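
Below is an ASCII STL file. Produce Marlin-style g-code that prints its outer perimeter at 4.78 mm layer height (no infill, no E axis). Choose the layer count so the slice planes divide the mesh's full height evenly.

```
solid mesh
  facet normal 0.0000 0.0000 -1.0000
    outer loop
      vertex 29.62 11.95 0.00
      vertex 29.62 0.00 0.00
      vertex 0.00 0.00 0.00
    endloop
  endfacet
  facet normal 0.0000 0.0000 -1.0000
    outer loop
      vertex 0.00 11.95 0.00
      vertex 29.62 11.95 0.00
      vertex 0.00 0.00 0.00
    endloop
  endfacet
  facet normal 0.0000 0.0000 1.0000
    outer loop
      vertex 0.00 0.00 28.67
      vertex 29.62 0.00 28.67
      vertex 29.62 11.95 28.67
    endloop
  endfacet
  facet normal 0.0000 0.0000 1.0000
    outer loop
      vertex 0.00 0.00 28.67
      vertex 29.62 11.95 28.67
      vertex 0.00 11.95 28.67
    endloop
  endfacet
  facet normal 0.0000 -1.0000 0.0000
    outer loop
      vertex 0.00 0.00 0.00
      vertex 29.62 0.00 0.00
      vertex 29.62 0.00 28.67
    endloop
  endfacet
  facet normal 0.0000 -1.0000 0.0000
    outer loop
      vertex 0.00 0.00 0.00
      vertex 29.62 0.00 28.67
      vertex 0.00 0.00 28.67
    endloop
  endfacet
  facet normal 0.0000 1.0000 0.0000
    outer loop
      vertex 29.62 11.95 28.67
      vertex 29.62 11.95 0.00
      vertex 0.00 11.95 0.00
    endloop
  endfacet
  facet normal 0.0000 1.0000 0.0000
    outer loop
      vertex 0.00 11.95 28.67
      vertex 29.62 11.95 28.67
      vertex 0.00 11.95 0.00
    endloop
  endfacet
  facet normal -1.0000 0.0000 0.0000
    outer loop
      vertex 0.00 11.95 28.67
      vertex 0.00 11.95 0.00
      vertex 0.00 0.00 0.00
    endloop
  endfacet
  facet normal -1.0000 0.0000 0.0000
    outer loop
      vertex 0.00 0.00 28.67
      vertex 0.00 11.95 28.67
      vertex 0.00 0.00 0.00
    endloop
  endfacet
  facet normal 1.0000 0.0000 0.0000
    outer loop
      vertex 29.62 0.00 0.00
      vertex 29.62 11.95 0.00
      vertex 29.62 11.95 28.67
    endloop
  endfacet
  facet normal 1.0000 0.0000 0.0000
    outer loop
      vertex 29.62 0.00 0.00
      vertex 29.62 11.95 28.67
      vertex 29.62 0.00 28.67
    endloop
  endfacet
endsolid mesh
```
; perimeter-only toolpath
G21 ; units = mm
G90 ; absolute positioning
G28 ; home
; layer 1
G0 Z4.78
G0 X0.00 Y0.00
G1 X29.62 Y0.00
G1 X29.62 Y11.95
G1 X0.00 Y11.95
G1 X0.00 Y0.00
; layer 2
G0 Z9.56
G0 X0.00 Y0.00
G1 X29.62 Y0.00
G1 X29.62 Y11.95
G1 X0.00 Y11.95
G1 X0.00 Y0.00
; layer 3
G0 Z14.34
G0 X0.00 Y0.00
G1 X29.62 Y0.00
G1 X29.62 Y11.95
G1 X0.00 Y11.95
G1 X0.00 Y0.00
; layer 4
G0 Z19.11
G0 X0.00 Y0.00
G1 X29.62 Y0.00
G1 X29.62 Y11.95
G1 X0.00 Y11.95
G1 X0.00 Y0.00
; layer 5
G0 Z23.89
G0 X0.00 Y0.00
G1 X29.62 Y0.00
G1 X29.62 Y11.95
G1 X0.00 Y11.95
G1 X0.00 Y0.00
; layer 6
G0 Z28.67
G0 X0.00 Y0.00
G1 X29.62 Y0.00
G1 X29.62 Y11.95
G1 X0.00 Y11.95
G1 X0.00 Y0.00
M2 ; end

The solid is a rectangular box, roughly 29.6 × 11.9 mm footprint and 28.7 mm tall. Slicing at Δz = 4.78 mm — 6 equal slices spanning the solid's height, so layer i sits at z = i·h/6 — gives 6 non-empty perimeters. Each is a 4-segment closed polygon; G0 lifts to the layer z and rapids to the start vertex, then G1 traces the edges.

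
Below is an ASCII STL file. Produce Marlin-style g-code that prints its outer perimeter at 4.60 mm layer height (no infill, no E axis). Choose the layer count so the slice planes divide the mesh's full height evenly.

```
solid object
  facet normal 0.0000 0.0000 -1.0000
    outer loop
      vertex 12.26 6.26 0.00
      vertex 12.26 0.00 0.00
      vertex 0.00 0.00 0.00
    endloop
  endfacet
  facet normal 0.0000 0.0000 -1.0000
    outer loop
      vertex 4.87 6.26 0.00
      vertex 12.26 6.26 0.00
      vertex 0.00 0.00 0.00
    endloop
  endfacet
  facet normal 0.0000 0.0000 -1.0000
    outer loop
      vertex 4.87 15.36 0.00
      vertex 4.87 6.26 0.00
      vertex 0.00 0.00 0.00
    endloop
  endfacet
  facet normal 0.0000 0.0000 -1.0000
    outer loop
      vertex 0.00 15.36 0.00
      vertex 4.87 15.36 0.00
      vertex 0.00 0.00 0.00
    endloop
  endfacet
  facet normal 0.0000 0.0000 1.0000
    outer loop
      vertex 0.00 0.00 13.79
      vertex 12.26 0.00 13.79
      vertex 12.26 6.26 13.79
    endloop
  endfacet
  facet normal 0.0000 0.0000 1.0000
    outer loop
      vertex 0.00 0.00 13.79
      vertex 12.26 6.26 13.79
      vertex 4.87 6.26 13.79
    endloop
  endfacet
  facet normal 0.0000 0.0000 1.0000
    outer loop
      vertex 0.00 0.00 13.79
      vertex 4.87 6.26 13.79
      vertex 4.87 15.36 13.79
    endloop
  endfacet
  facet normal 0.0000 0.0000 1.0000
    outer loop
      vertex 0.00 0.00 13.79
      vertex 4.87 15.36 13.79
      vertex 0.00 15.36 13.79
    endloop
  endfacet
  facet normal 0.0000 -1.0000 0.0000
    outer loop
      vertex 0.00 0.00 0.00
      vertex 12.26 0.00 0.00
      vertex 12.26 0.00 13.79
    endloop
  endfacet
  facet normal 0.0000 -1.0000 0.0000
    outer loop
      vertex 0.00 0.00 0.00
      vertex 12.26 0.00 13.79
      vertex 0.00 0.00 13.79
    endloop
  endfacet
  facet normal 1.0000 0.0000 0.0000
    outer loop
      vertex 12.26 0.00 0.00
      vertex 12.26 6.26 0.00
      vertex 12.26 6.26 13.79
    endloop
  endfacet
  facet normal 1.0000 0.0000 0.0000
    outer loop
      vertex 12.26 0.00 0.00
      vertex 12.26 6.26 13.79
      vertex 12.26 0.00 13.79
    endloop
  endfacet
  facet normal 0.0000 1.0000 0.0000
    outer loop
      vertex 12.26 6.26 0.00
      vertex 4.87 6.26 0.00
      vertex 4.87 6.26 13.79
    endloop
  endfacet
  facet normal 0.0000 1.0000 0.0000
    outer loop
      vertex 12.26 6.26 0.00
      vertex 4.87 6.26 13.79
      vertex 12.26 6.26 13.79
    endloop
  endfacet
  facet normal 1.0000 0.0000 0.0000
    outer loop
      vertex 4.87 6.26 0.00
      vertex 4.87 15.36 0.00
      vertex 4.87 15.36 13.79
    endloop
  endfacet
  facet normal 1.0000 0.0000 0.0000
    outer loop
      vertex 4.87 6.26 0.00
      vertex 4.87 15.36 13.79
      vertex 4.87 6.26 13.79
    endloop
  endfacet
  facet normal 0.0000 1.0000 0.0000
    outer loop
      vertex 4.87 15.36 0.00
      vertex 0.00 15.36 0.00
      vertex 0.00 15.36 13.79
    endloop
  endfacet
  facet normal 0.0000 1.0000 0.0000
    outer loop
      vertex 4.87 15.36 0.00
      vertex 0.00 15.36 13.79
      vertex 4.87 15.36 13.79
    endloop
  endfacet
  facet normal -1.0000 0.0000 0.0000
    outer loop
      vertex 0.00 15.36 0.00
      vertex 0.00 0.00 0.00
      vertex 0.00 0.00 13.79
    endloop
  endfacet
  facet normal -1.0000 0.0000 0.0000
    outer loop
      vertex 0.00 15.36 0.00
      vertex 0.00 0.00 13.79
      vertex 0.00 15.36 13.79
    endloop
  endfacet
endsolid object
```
; perimeter-only toolpath
G21 ; units = mm
G90 ; absolute positioning
G28 ; home
; layer 1
G0 Z4.60
G0 X0.00 Y0.00
G1 X12.26 Y0.00
G1 X12.26 Y6.26
G1 X4.87 Y6.26
G1 X4.87 Y15.36
G1 X0.00 Y15.36
G1 X0.00 Y0.00
; layer 2
G0 Z9.19
G0 X0.00 Y0.00
G1 X12.26 Y0.00
G1 X12.26 Y6.26
G1 X4.87 Y6.26
G1 X4.87 Y15.36
G1 X0.00 Y15.36
G1 X0.00 Y0.00
; layer 3
G0 Z13.79
G0 X0.00 Y0.00
G1 X12.26 Y0.00
G1 X12.26 Y6.26
G1 X4.87 Y6.26
G1 X4.87 Y15.36
G1 X0.00 Y15.36
G1 X0.00 Y0.00
M2 ; end

The solid is an L-shaped prism: outer 12.3 × 15.4 mm, arm thicknesses ≈ 6.26 mm (horizontal) and 4.87 mm (vertical), extruded 13.8 mm in z. Slicing at Δz = 4.60 mm — 3 equal slices spanning the solid's height, so layer i sits at z = i·h/3 — gives 3 non-empty perimeters. Each is a 6-segment closed polygon; G0 lifts to the layer z and rapids to the start vertex, then G1 traces the edges.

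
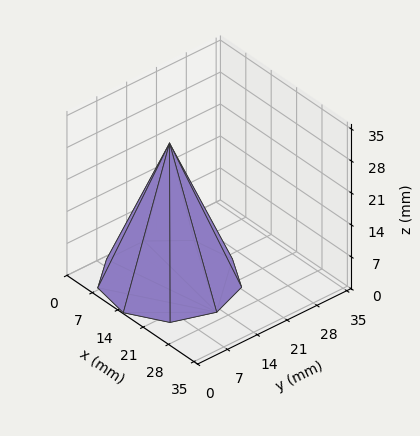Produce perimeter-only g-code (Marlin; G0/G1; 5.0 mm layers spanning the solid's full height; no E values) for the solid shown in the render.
Reading the render: the shape is a regular 9-sided pyramid, base circumscribed radius ≈ 13 mm, apex at z ≈ 30 mm (dimensions read to the nearest mm from the axis ticks). For the g-code, the solid's height is divided into equal slices at the stated Δz and each level perimeter traced with G1 moves after a G0 lift.

; perimeter-only toolpath
G21 ; units = mm
G90 ; absolute positioning
G28 ; home
; layer 1
G0 Z5.0
G0 X23.8 Y13.0
G1 X21.3 Y20.0
G1 X14.9 Y23.7
G1 X7.6 Y22.4
G1 X2.8 Y16.7
G1 X2.8 Y9.3
G1 X7.6 Y3.6
G1 X14.9 Y2.3
G1 X21.3 Y6.0
G1 X23.8 Y13.0
; layer 2
G0 Z10.0
G0 X21.7 Y13.0
G1 X19.7 Y18.6
G1 X14.5 Y21.5
G1 X8.7 Y20.5
G1 X4.9 Y15.9
G1 X4.9 Y10.1
G1 X8.7 Y5.5
G1 X14.5 Y4.5
G1 X19.7 Y7.4
G1 X21.7 Y13.0
; layer 3
G0 Z15.0
G0 X19.5 Y13.0
G1 X18.0 Y17.2
G1 X14.2 Y19.4
G1 X9.8 Y18.6
G1 X6.9 Y15.2
G1 X6.9 Y10.8
G1 X9.8 Y7.3
G1 X14.2 Y6.6
G1 X18.0 Y8.8
G1 X19.5 Y13.0
; layer 4
G0 Z20.0
G0 X17.3 Y13.0
G1 X16.3 Y15.8
G1 X13.8 Y17.3
G1 X10.8 Y16.8
G1 X8.9 Y14.5
G1 X8.9 Y11.5
G1 X10.8 Y9.2
G1 X13.8 Y8.7
G1 X16.3 Y10.2
G1 X17.3 Y13.0
; layer 5
G0 Z25.0
G0 X15.2 Y13.0
G1 X14.7 Y14.4
G1 X13.4 Y15.1
G1 X11.9 Y14.9
G1 X11.0 Y13.7
G1 X11.0 Y12.3
G1 X11.9 Y11.1
G1 X13.4 Y10.9
G1 X14.7 Y11.6
G1 X15.2 Y13.0
M2 ; end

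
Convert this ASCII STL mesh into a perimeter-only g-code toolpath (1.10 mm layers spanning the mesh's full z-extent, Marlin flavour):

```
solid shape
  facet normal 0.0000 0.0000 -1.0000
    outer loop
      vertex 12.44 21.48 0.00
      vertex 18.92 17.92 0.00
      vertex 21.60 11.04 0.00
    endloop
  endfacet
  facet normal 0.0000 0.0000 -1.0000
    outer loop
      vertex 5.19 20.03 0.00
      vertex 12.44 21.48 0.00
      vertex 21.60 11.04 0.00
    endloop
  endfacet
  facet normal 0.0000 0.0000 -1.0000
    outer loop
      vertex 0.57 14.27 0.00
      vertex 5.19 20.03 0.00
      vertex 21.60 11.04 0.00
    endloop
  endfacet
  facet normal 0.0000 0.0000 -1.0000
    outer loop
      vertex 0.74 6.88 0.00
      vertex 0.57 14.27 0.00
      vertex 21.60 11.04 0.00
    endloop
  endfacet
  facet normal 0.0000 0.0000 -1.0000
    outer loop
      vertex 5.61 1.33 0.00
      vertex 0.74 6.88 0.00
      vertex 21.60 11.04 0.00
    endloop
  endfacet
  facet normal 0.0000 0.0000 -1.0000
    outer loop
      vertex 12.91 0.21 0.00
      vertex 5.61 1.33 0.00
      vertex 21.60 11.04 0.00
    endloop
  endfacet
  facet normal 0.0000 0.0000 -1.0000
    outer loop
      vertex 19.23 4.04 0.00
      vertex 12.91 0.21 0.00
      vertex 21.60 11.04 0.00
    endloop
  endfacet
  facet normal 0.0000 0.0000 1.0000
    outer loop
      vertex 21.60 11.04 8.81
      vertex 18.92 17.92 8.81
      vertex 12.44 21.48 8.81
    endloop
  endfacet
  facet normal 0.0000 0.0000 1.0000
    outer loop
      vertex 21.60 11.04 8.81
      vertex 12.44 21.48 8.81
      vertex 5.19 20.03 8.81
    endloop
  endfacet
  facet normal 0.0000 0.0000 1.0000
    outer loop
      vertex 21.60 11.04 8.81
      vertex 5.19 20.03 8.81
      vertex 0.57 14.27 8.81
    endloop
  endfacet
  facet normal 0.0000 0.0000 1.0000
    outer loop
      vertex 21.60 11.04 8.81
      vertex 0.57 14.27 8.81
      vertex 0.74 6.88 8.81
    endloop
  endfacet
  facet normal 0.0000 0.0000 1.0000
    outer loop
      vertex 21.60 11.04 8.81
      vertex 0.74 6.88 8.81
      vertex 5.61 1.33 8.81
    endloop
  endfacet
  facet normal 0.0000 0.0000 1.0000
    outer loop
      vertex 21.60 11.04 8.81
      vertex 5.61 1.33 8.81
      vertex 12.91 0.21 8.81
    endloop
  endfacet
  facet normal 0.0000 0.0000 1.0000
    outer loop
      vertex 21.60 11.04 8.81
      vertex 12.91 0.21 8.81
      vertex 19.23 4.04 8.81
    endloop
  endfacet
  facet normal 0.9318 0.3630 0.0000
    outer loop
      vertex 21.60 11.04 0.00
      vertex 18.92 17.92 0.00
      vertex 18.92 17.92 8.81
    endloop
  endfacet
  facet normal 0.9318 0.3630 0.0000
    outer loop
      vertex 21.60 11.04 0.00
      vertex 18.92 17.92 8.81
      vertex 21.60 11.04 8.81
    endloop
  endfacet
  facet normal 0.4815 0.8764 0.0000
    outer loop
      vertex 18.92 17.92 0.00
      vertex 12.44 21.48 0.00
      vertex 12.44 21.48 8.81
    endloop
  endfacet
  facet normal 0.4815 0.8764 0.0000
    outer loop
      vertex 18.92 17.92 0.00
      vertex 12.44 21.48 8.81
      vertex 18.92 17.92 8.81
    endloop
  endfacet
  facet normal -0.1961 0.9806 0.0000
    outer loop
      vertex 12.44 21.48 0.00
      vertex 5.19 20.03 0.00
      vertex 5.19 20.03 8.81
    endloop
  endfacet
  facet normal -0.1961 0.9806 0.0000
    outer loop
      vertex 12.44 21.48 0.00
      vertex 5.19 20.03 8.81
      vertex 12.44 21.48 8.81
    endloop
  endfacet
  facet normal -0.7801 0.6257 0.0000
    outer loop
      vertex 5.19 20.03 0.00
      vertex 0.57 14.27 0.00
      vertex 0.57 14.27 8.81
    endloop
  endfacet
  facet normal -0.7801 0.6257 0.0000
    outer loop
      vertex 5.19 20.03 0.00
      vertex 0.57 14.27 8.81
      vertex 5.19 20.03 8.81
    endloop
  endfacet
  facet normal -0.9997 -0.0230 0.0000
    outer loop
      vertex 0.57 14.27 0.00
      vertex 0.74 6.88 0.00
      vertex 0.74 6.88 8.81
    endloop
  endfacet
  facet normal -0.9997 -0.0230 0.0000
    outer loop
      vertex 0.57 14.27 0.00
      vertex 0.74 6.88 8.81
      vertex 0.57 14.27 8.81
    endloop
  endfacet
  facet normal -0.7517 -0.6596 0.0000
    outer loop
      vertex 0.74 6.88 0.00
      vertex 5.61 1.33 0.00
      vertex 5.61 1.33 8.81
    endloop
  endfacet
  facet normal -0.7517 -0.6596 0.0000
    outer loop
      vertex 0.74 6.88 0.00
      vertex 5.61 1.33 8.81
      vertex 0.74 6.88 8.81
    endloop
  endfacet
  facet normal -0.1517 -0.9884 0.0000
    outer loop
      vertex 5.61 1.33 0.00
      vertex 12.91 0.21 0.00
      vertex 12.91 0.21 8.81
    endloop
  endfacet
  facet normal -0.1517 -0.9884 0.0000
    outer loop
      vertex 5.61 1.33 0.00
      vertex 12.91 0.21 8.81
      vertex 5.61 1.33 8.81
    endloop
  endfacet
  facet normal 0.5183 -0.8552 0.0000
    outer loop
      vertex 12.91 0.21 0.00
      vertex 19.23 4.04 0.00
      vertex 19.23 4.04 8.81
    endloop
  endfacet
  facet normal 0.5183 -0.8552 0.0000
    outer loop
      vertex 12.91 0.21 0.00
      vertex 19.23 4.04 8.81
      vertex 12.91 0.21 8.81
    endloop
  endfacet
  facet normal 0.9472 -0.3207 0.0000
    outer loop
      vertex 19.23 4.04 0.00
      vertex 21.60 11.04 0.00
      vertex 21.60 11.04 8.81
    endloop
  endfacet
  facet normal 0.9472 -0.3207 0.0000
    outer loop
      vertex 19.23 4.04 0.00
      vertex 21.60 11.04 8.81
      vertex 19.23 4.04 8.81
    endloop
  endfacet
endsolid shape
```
; perimeter-only toolpath
G21 ; units = mm
G90 ; absolute positioning
G28 ; home
; layer 1
G0 Z1.10
G0 X21.60 Y11.04
G1 X18.92 Y17.92
G1 X12.44 Y21.48
G1 X5.19 Y20.03
G1 X0.57 Y14.27
G1 X0.74 Y6.88
G1 X5.61 Y1.33
G1 X12.91 Y0.21
G1 X19.23 Y4.04
G1 X21.60 Y11.04
; layer 2
G0 Z2.20
G0 X21.60 Y11.04
G1 X18.92 Y17.92
G1 X12.44 Y21.48
G1 X5.19 Y20.03
G1 X0.57 Y14.27
G1 X0.74 Y6.88
G1 X5.61 Y1.33
G1 X12.91 Y0.21
G1 X19.23 Y4.04
G1 X21.60 Y11.04
; layer 3
G0 Z3.30
G0 X21.60 Y11.04
G1 X18.92 Y17.92
G1 X12.44 Y21.48
G1 X5.19 Y20.03
G1 X0.57 Y14.27
G1 X0.74 Y6.88
G1 X5.61 Y1.33
G1 X12.91 Y0.21
G1 X19.23 Y4.04
G1 X21.60 Y11.04
; layer 4
G0 Z4.41
G0 X21.60 Y11.04
G1 X18.92 Y17.92
G1 X12.44 Y21.48
G1 X5.19 Y20.03
G1 X0.57 Y14.27
G1 X0.74 Y6.88
G1 X5.61 Y1.33
G1 X12.91 Y0.21
G1 X19.23 Y4.04
G1 X21.60 Y11.04
; layer 5
G0 Z5.51
G0 X21.60 Y11.04
G1 X18.92 Y17.92
G1 X12.44 Y21.48
G1 X5.19 Y20.03
G1 X0.57 Y14.27
G1 X0.74 Y6.88
G1 X5.61 Y1.33
G1 X12.91 Y0.21
G1 X19.23 Y4.04
G1 X21.60 Y11.04
; layer 6
G0 Z6.61
G0 X21.60 Y11.04
G1 X18.92 Y17.92
G1 X12.44 Y21.48
G1 X5.19 Y20.03
G1 X0.57 Y14.27
G1 X0.74 Y6.88
G1 X5.61 Y1.33
G1 X12.91 Y0.21
G1 X19.23 Y4.04
G1 X21.60 Y11.04
; layer 7
G0 Z7.71
G0 X21.60 Y11.04
G1 X18.92 Y17.92
G1 X12.44 Y21.48
G1 X5.19 Y20.03
G1 X0.57 Y14.27
G1 X0.74 Y6.88
G1 X5.61 Y1.33
G1 X12.91 Y0.21
G1 X19.23 Y4.04
G1 X21.60 Y11.04
; layer 8
G0 Z8.81
G0 X21.60 Y11.04
G1 X18.92 Y17.92
G1 X12.44 Y21.48
G1 X5.19 Y20.03
G1 X0.57 Y14.27
G1 X0.74 Y6.88
G1 X5.61 Y1.33
G1 X12.91 Y0.21
G1 X19.23 Y4.04
G1 X21.60 Y11.04
M2 ; end

The solid is a regular 9-sided prism (a cylinder approximated with 9 flat sides), circumscribed radius ≈ 10.8 mm, height ≈ 8.81 mm. Slicing at Δz = 1.10 mm — 8 equal slices spanning the solid's height, so layer i sits at z = i·h/8 — gives 8 non-empty perimeters. Each is a 9-segment closed polygon; G0 lifts to the layer z and rapids to the start vertex, then G1 traces the edges.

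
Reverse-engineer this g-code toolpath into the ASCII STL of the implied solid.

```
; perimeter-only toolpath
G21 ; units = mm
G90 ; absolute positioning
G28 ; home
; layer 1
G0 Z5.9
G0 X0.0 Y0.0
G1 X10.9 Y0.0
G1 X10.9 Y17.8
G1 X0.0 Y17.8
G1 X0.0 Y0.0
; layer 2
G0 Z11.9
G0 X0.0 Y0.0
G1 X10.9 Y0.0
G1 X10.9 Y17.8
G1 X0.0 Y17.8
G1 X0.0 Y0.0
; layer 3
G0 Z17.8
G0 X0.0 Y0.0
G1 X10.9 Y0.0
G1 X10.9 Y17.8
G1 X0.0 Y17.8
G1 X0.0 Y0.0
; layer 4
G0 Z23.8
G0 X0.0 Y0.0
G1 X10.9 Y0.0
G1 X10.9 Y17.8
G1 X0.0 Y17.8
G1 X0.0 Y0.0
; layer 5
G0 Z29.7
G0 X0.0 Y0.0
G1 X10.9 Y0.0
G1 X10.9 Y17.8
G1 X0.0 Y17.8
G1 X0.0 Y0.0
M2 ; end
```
solid part
  facet normal 0.0000 0.0000 -1.0000
    outer loop
      vertex 10.9 17.8 0.0
      vertex 10.9 0.0 0.0
      vertex 0.0 0.0 0.0
    endloop
  endfacet
  facet normal 0.0000 0.0000 -1.0000
    outer loop
      vertex 0.0 17.8 0.0
      vertex 10.9 17.8 0.0
      vertex 0.0 0.0 0.0
    endloop
  endfacet
  facet normal 0.0000 0.0000 1.0000
    outer loop
      vertex 0.0 0.0 29.7
      vertex 10.9 0.0 29.7
      vertex 10.9 17.8 29.7
    endloop
  endfacet
  facet normal 0.0000 0.0000 1.0000
    outer loop
      vertex 0.0 0.0 29.7
      vertex 10.9 17.8 29.7
      vertex 0.0 17.8 29.7
    endloop
  endfacet
  facet normal 0.0000 -1.0000 0.0000
    outer loop
      vertex 0.0 0.0 0.0
      vertex 10.9 0.0 0.0
      vertex 10.9 0.0 29.7
    endloop
  endfacet
  facet normal 0.0000 -1.0000 0.0000
    outer loop
      vertex 0.0 0.0 0.0
      vertex 10.9 0.0 29.7
      vertex 0.0 0.0 29.7
    endloop
  endfacet
  facet normal 0.0000 1.0000 0.0000
    outer loop
      vertex 10.9 17.8 29.7
      vertex 10.9 17.8 0.0
      vertex 0.0 17.8 0.0
    endloop
  endfacet
  facet normal 0.0000 1.0000 0.0000
    outer loop
      vertex 0.0 17.8 29.7
      vertex 10.9 17.8 29.7
      vertex 0.0 17.8 0.0
    endloop
  endfacet
  facet normal -1.0000 0.0000 0.0000
    outer loop
      vertex 0.0 17.8 29.7
      vertex 0.0 17.8 0.0
      vertex 0.0 0.0 0.0
    endloop
  endfacet
  facet normal -1.0000 0.0000 0.0000
    outer loop
      vertex 0.0 0.0 29.7
      vertex 0.0 17.8 29.7
      vertex 0.0 0.0 0.0
    endloop
  endfacet
  facet normal 1.0000 0.0000 0.0000
    outer loop
      vertex 10.9 0.0 0.0
      vertex 10.9 17.8 0.0
      vertex 10.9 17.8 29.7
    endloop
  endfacet
  facet normal 1.0000 0.0000 0.0000
    outer loop
      vertex 10.9 0.0 0.0
      vertex 10.9 17.8 29.7
      vertex 10.9 0.0 29.7
    endloop
  endfacet
endsolid part

The G0 Z moves step by Δz≈5.9 mm. Every layer's G1 loop is the same polygon, so the solid is a straight extrusion of it from z=0 to z≈29.7. Closing with flat bottom and top caps and triangulating gives 12 facets — a rectangular box, roughly 10.9 × 17.8 mm footprint and 29.7 mm tall.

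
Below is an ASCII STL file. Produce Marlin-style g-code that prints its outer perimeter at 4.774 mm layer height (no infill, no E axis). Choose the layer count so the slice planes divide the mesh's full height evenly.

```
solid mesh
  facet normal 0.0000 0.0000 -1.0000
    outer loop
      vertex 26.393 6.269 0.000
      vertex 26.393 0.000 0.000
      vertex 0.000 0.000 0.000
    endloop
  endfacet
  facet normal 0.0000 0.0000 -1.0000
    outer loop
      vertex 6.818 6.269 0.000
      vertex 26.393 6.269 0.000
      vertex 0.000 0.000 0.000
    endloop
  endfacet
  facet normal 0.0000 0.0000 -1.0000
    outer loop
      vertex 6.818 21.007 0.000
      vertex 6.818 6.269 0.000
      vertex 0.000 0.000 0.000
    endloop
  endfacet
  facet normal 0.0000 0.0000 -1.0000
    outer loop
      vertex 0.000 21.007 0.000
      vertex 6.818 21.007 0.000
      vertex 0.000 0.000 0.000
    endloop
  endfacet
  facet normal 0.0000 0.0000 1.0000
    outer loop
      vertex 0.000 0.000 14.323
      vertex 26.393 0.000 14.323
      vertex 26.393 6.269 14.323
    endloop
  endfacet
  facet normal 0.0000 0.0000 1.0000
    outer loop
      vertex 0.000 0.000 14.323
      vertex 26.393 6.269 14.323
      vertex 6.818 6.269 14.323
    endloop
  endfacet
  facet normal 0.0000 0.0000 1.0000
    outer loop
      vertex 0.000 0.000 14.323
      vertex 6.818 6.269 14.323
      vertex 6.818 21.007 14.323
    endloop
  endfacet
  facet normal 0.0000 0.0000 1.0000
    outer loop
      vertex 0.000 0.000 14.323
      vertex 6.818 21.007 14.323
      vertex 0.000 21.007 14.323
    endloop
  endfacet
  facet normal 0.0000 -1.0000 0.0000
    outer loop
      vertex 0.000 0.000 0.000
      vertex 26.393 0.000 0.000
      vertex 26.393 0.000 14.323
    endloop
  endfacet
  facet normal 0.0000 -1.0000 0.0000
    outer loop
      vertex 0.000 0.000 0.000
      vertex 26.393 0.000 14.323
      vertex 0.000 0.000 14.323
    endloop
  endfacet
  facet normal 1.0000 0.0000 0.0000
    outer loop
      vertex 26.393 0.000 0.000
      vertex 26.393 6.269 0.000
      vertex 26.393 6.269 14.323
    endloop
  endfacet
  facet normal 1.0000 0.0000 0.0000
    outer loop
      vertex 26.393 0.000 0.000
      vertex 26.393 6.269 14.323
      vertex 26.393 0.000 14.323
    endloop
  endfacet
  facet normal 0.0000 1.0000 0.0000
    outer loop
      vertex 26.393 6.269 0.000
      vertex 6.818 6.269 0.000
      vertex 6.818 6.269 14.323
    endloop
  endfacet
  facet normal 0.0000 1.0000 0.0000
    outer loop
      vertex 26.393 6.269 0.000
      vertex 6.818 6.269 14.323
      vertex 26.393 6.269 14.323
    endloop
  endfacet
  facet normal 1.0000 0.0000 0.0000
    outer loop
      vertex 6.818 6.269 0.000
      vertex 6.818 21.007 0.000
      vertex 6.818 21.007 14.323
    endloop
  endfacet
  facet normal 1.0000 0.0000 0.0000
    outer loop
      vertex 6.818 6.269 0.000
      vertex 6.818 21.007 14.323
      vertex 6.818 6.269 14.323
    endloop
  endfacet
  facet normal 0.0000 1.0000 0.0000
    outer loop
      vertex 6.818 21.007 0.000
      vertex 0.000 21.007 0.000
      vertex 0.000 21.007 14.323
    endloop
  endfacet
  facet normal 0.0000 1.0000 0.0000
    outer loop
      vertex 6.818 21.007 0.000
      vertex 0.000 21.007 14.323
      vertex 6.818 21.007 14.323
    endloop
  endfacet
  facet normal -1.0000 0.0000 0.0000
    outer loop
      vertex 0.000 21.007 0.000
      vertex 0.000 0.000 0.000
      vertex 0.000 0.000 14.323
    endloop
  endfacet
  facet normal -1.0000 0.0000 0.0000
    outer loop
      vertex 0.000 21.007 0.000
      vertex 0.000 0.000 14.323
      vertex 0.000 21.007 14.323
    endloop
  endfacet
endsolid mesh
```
; perimeter-only toolpath
G21 ; units = mm
G90 ; absolute positioning
G28 ; home
; layer 1
G0 Z4.774
G0 X0.000 Y0.000
G1 X26.393 Y0.000
G1 X26.393 Y6.269
G1 X6.818 Y6.269
G1 X6.818 Y21.007
G1 X0.000 Y21.007
G1 X0.000 Y0.000
; layer 2
G0 Z9.549
G0 X0.000 Y0.000
G1 X26.393 Y0.000
G1 X26.393 Y6.269
G1 X6.818 Y6.269
G1 X6.818 Y21.007
G1 X0.000 Y21.007
G1 X0.000 Y0.000
; layer 3
G0 Z14.323
G0 X0.000 Y0.000
G1 X26.393 Y0.000
G1 X26.393 Y6.269
G1 X6.818 Y6.269
G1 X6.818 Y21.007
G1 X0.000 Y21.007
G1 X0.000 Y0.000
M2 ; end

The solid is an L-shaped prism: outer 26.4 × 21 mm, arm thicknesses ≈ 6.27 mm (horizontal) and 6.82 mm (vertical), extruded 14.3 mm in z. Slicing at Δz = 4.774 mm — 3 equal slices spanning the solid's height, so layer i sits at z = i·h/3 — gives 3 non-empty perimeters. Each is a 6-segment closed polygon; G0 lifts to the layer z and rapids to the start vertex, then G1 traces the edges.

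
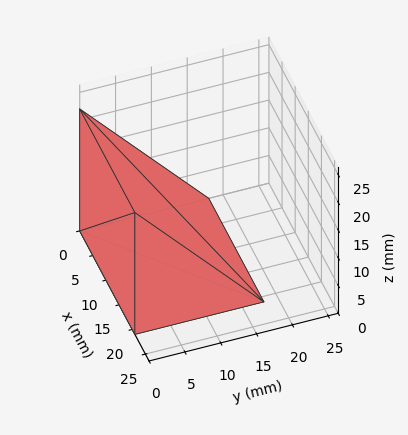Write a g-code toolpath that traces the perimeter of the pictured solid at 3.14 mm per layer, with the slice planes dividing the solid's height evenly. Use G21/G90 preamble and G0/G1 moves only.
Reading the render: the shape is a wedge (ramp): 21 × 18 mm base, rising to 22 mm along the y=0 edge and sloping linearly to z=0 at y=18 (dimensions read to the nearest mm from the axis ticks). For the g-code, the solid's height is divided into equal slices at the stated Δz and each level perimeter traced with G1 moves after a G0 lift.

; perimeter-only toolpath
G21 ; units = mm
G90 ; absolute positioning
G28 ; home
; layer 1
G0 Z3.14
G0 X0.00 Y0.00
G1 X21.00 Y0.00
G1 X21.00 Y15.43
G1 X0.00 Y15.43
G1 X0.00 Y0.00
; layer 2
G0 Z6.29
G0 X0.00 Y0.00
G1 X21.00 Y0.00
G1 X21.00 Y12.86
G1 X0.00 Y12.86
G1 X0.00 Y0.00
; layer 3
G0 Z9.43
G0 X0.00 Y0.00
G1 X21.00 Y0.00
G1 X21.00 Y10.29
G1 X0.00 Y10.29
G1 X0.00 Y0.00
; layer 4
G0 Z12.57
G0 X0.00 Y0.00
G1 X21.00 Y0.00
G1 X21.00 Y7.71
G1 X0.00 Y7.71
G1 X0.00 Y0.00
; layer 5
G0 Z15.71
G0 X0.00 Y0.00
G1 X21.00 Y0.00
G1 X21.00 Y5.14
G1 X0.00 Y5.14
G1 X0.00 Y0.00
; layer 6
G0 Z18.86
G0 X0.00 Y0.00
G1 X21.00 Y0.00
G1 X21.00 Y2.57
G1 X0.00 Y2.57
G1 X0.00 Y0.00
M2 ; end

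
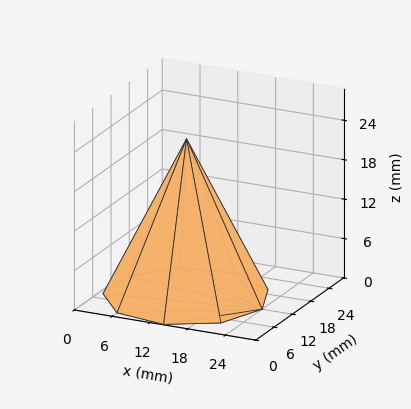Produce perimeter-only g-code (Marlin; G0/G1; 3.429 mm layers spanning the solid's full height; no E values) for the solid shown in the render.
Reading the render: the shape is a regular 9-sided pyramid, base circumscribed radius ≈ 12 mm, apex at z ≈ 24 mm (dimensions read to the nearest mm from the axis ticks). For the g-code, the solid's height is divided into equal slices at the stated Δz and each level perimeter traced with G1 moves after a G0 lift.

; perimeter-only toolpath
G21 ; units = mm
G90 ; absolute positioning
G28 ; home
; layer 1
G0 Z3.429
G0 X22.286 Y12.000
G1 X19.880 Y18.611
G1 X13.786 Y22.130
G1 X6.857 Y20.907
G1 X2.335 Y15.518
G1 X2.335 Y8.482
G1 X6.857 Y3.093
G1 X13.786 Y1.870
G1 X19.880 Y5.389
G1 X22.286 Y12.000
; layer 2
G0 Z6.857
G0 X20.571 Y12.000
G1 X18.566 Y17.509
G1 X13.489 Y20.441
G1 X7.714 Y19.423
G1 X3.946 Y14.931
G1 X3.946 Y9.069
G1 X7.714 Y4.577
G1 X13.489 Y3.559
G1 X18.566 Y6.491
G1 X20.571 Y12.000
; layer 3
G0 Z10.286
G0 X18.857 Y12.000
G1 X17.253 Y16.407
G1 X13.191 Y18.753
G1 X8.571 Y17.938
G1 X5.557 Y14.345
G1 X5.557 Y9.655
G1 X8.571 Y6.062
G1 X13.191 Y5.247
G1 X17.253 Y7.593
G1 X18.857 Y12.000
; layer 4
G0 Z13.714
G0 X17.143 Y12.000
G1 X15.940 Y15.306
G1 X12.893 Y17.065
G1 X9.429 Y16.454
G1 X7.167 Y13.759
G1 X7.167 Y10.241
G1 X9.429 Y7.546
G1 X12.893 Y6.935
G1 X15.940 Y8.694
G1 X17.143 Y12.000
; layer 5
G0 Z17.143
G0 X15.429 Y12.000
G1 X14.627 Y14.204
G1 X12.595 Y15.377
G1 X10.286 Y14.969
G1 X8.778 Y13.173
G1 X8.778 Y10.827
G1 X10.286 Y9.031
G1 X12.595 Y8.623
G1 X14.627 Y9.796
G1 X15.429 Y12.000
; layer 6
G0 Z20.571
G0 X13.714 Y12.000
G1 X13.313 Y13.102
G1 X12.298 Y13.688
G1 X11.143 Y13.485
G1 X10.389 Y12.586
G1 X10.389 Y11.414
G1 X11.143 Y10.515
G1 X12.298 Y10.312
G1 X13.313 Y10.898
G1 X13.714 Y12.000
M2 ; end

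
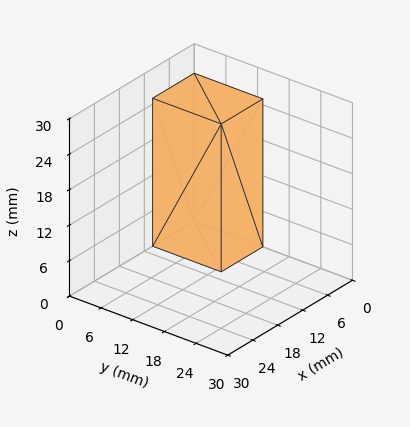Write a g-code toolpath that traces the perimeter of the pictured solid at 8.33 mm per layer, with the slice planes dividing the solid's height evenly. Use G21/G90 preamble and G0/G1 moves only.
Reading the render: the shape is a rectangular box, roughly 10 × 13 mm footprint and 25 mm tall (dimensions read to the nearest mm from the axis ticks). For the g-code, the solid's height is divided into equal slices at the stated Δz and each level perimeter traced with G1 moves after a G0 lift.

; perimeter-only toolpath
G21 ; units = mm
G90 ; absolute positioning
G28 ; home
; layer 1
G0 Z8.33
G0 X0.00 Y0.00
G1 X10.00 Y0.00
G1 X10.00 Y13.00
G1 X0.00 Y13.00
G1 X0.00 Y0.00
; layer 2
G0 Z16.67
G0 X0.00 Y0.00
G1 X10.00 Y0.00
G1 X10.00 Y13.00
G1 X0.00 Y13.00
G1 X0.00 Y0.00
; layer 3
G0 Z25.00
G0 X0.00 Y0.00
G1 X10.00 Y0.00
G1 X10.00 Y13.00
G1 X0.00 Y13.00
G1 X0.00 Y0.00
M2 ; end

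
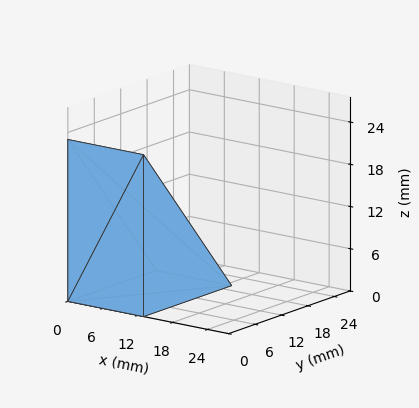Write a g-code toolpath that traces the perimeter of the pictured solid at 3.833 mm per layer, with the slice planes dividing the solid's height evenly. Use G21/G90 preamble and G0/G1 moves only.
Reading the render: the shape is a wedge (ramp): 13 × 20 mm base, rising to 23 mm along the y=0 edge and sloping linearly to z=0 at y=20 (dimensions read to the nearest mm from the axis ticks). For the g-code, the solid's height is divided into equal slices at the stated Δz and each level perimeter traced with G1 moves after a G0 lift.

; perimeter-only toolpath
G21 ; units = mm
G90 ; absolute positioning
G28 ; home
; layer 1
G0 Z3.833
G0 X0.000 Y0.000
G1 X13.000 Y0.000
G1 X13.000 Y16.667
G1 X0.000 Y16.667
G1 X0.000 Y0.000
; layer 2
G0 Z7.667
G0 X0.000 Y0.000
G1 X13.000 Y0.000
G1 X13.000 Y13.333
G1 X0.000 Y13.333
G1 X0.000 Y0.000
; layer 3
G0 Z11.500
G0 X0.000 Y0.000
G1 X13.000 Y0.000
G1 X13.000 Y10.000
G1 X0.000 Y10.000
G1 X0.000 Y0.000
; layer 4
G0 Z15.333
G0 X0.000 Y0.000
G1 X13.000 Y0.000
G1 X13.000 Y6.667
G1 X0.000 Y6.667
G1 X0.000 Y0.000
; layer 5
G0 Z19.167
G0 X0.000 Y0.000
G1 X13.000 Y0.000
G1 X13.000 Y3.333
G1 X0.000 Y3.333
G1 X0.000 Y0.000
M2 ; end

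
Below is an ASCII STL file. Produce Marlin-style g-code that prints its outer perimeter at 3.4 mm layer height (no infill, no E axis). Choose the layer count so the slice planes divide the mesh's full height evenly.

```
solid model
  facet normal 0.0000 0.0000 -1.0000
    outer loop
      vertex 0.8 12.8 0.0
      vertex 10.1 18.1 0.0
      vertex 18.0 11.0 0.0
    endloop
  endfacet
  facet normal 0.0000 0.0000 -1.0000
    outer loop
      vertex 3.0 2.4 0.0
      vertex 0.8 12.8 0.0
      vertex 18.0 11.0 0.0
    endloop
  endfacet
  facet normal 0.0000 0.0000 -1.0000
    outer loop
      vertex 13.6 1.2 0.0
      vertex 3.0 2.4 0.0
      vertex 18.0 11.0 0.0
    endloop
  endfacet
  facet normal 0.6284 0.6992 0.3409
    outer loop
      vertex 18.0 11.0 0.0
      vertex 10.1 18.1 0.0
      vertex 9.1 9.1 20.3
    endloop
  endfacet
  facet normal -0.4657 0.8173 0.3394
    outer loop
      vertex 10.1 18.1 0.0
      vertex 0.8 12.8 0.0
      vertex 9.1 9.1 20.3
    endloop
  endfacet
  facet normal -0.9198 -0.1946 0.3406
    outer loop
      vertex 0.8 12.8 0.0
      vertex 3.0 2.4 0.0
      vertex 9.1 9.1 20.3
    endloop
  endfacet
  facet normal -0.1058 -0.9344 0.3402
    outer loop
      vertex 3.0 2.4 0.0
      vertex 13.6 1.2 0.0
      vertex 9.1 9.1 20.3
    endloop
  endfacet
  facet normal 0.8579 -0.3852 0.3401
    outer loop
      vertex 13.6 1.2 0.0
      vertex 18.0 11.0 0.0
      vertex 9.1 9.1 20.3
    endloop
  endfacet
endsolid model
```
; perimeter-only toolpath
G21 ; units = mm
G90 ; absolute positioning
G28 ; home
; layer 1
G0 Z3.4
G0 X16.5 Y10.7
G1 X9.9 Y16.6
G1 X2.2 Y12.2
G1 X4.0 Y3.5
G1 X12.8 Y2.5
G1 X16.5 Y10.7
; layer 2
G0 Z6.8
G0 X15.0 Y10.4
G1 X9.8 Y15.1
G1 X3.6 Y11.6
G1 X5.0 Y4.6
G1 X12.1 Y3.8
G1 X15.0 Y10.4
; layer 3
G0 Z10.2
G0 X13.6 Y10.1
G1 X9.6 Y13.6
G1 X5.0 Y10.9
G1 X6.0 Y5.8
G1 X11.3 Y5.1
G1 X13.6 Y10.1
; layer 4
G0 Z13.5
G0 X12.1 Y9.7
G1 X9.4 Y12.1
G1 X6.3 Y10.3
G1 X7.1 Y6.9
G1 X10.6 Y6.5
G1 X12.1 Y9.7
; layer 5
G0 Z16.9
G0 X10.6 Y9.4
G1 X9.3 Y10.6
G1 X7.7 Y9.7
G1 X8.1 Y8.0
G1 X9.8 Y7.8
G1 X10.6 Y9.4
M2 ; end

The solid is a regular 5-sided pyramid, base circumscribed radius ≈ 9.1 mm, apex at z ≈ 20.3 mm. Slicing at Δz = 3.4 mm — 6 equal slices spanning the solid's height, so layer i sits at z = i·h/6 — gives 5 non-empty perimeters. Each is a 5-segment closed polygon; G0 lifts to the layer z and rapids to the start vertex, then G1 traces the edges. The cross-section shrinks linearly with z (the slice at the apex is degenerate and omitted).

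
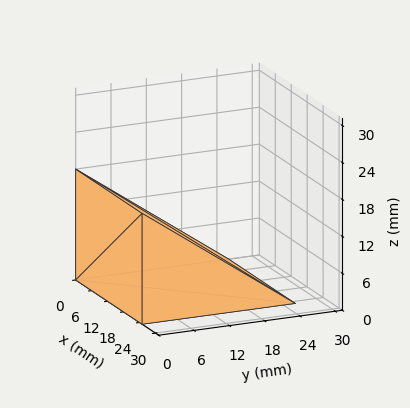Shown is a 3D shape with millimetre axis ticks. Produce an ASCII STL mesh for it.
Reading the render: the shape is a wedge (ramp): 25 × 26 mm base, rising to 18 mm along the y=0 edge and sloping linearly to z=0 at y=26 (dimensions read to the nearest mm from the axis ticks). For the STL, each face is triangulated and given an outward normal.

solid part
  facet normal 0.0000 0.0000 -1.0000
    outer loop
      vertex 25.00 26.00 0.00
      vertex 25.00 0.00 0.00
      vertex 0.00 0.00 0.00
    endloop
  endfacet
  facet normal 0.0000 0.0000 -1.0000
    outer loop
      vertex 0.00 26.00 0.00
      vertex 25.00 26.00 0.00
      vertex 0.00 0.00 0.00
    endloop
  endfacet
  facet normal 0.0000 -1.0000 0.0000
    outer loop
      vertex 0.00 0.00 0.00
      vertex 25.00 0.00 0.00
      vertex 25.00 0.00 18.00
    endloop
  endfacet
  facet normal 0.0000 -1.0000 0.0000
    outer loop
      vertex 0.00 0.00 0.00
      vertex 25.00 0.00 18.00
      vertex 0.00 0.00 18.00
    endloop
  endfacet
  facet normal 0.0000 0.5692 0.8222
    outer loop
      vertex 0.00 0.00 18.00
      vertex 25.00 0.00 18.00
      vertex 25.00 26.00 0.00
    endloop
  endfacet
  facet normal 0.0000 0.5692 0.8222
    outer loop
      vertex 0.00 0.00 18.00
      vertex 25.00 26.00 0.00
      vertex 0.00 26.00 0.00
    endloop
  endfacet
  facet normal -1.0000 0.0000 0.0000
    outer loop
      vertex 0.00 0.00 18.00
      vertex 0.00 26.00 0.00
      vertex 0.00 0.00 0.00
    endloop
  endfacet
  facet normal 1.0000 0.0000 0.0000
    outer loop
      vertex 25.00 0.00 0.00
      vertex 25.00 26.00 0.00
      vertex 25.00 0.00 18.00
    endloop
  endfacet
endsolid part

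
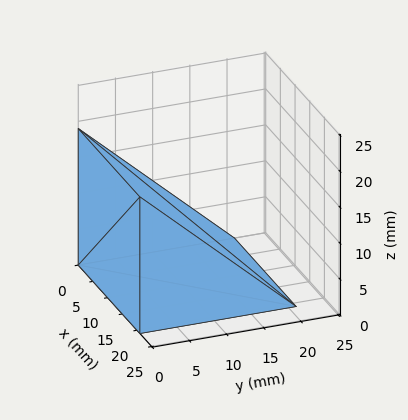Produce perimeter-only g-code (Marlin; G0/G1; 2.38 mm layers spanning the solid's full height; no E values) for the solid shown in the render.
Reading the render: the shape is a wedge (ramp): 21 × 21 mm base, rising to 19 mm along the y=0 edge and sloping linearly to z=0 at y=21 (dimensions read to the nearest mm from the axis ticks). For the g-code, the solid's height is divided into equal slices at the stated Δz and each level perimeter traced with G1 moves after a G0 lift.

; perimeter-only toolpath
G21 ; units = mm
G90 ; absolute positioning
G28 ; home
; layer 1
G0 Z2.38
G0 X0.00 Y0.00
G1 X21.00 Y0.00
G1 X21.00 Y18.38
G1 X0.00 Y18.38
G1 X0.00 Y0.00
; layer 2
G0 Z4.75
G0 X0.00 Y0.00
G1 X21.00 Y0.00
G1 X21.00 Y15.75
G1 X0.00 Y15.75
G1 X0.00 Y0.00
; layer 3
G0 Z7.12
G0 X0.00 Y0.00
G1 X21.00 Y0.00
G1 X21.00 Y13.12
G1 X0.00 Y13.12
G1 X0.00 Y0.00
; layer 4
G0 Z9.50
G0 X0.00 Y0.00
G1 X21.00 Y0.00
G1 X21.00 Y10.50
G1 X0.00 Y10.50
G1 X0.00 Y0.00
; layer 5
G0 Z11.88
G0 X0.00 Y0.00
G1 X21.00 Y0.00
G1 X21.00 Y7.88
G1 X0.00 Y7.88
G1 X0.00 Y0.00
; layer 6
G0 Z14.25
G0 X0.00 Y0.00
G1 X21.00 Y0.00
G1 X21.00 Y5.25
G1 X0.00 Y5.25
G1 X0.00 Y0.00
; layer 7
G0 Z16.62
G0 X0.00 Y0.00
G1 X21.00 Y0.00
G1 X21.00 Y2.62
G1 X0.00 Y2.62
G1 X0.00 Y0.00
M2 ; end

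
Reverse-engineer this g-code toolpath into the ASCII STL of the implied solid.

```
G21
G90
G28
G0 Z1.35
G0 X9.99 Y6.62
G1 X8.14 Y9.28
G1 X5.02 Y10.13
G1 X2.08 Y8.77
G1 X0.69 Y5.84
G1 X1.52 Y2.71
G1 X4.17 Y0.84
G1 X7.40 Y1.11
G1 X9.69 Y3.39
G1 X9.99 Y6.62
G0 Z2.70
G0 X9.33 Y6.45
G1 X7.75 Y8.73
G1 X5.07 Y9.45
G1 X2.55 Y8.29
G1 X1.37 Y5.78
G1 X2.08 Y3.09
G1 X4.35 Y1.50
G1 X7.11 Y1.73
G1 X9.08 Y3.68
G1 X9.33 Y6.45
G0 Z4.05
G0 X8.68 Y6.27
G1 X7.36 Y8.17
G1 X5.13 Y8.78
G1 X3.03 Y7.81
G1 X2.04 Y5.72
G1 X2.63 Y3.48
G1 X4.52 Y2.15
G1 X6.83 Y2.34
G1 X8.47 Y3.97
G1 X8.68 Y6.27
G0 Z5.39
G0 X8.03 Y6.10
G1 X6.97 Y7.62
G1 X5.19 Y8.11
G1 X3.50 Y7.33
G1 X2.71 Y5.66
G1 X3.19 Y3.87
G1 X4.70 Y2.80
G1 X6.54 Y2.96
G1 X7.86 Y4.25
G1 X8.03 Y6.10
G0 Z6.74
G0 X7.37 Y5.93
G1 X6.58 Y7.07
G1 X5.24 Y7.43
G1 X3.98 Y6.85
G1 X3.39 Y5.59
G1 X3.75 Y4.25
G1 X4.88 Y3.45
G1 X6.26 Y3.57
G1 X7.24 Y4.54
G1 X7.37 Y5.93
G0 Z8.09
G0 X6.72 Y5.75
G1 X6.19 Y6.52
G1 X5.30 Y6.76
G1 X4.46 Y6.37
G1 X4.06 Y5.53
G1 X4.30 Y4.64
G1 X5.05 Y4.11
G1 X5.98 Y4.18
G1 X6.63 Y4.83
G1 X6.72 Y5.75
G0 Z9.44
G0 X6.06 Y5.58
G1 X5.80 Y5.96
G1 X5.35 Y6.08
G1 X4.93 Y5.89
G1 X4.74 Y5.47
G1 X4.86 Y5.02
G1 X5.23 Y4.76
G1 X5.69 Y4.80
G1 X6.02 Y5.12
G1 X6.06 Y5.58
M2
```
solid part
  facet normal 0.0000 0.0000 -1.0000
    outer loop
      vertex 4.96 10.80 0.00
      vertex 8.53 9.83 0.00
      vertex 10.64 6.79 0.00
    endloop
  endfacet
  facet normal 0.0000 0.0000 -1.0000
    outer loop
      vertex 1.60 9.25 0.00
      vertex 4.96 10.80 0.00
      vertex 10.64 6.79 0.00
    endloop
  endfacet
  facet normal 0.0000 0.0000 -1.0000
    outer loop
      vertex 0.02 5.90 0.00
      vertex 1.60 9.25 0.00
      vertex 10.64 6.79 0.00
    endloop
  endfacet
  facet normal 0.0000 0.0000 -1.0000
    outer loop
      vertex 0.97 2.32 0.00
      vertex 0.02 5.90 0.00
      vertex 10.64 6.79 0.00
    endloop
  endfacet
  facet normal 0.0000 0.0000 -1.0000
    outer loop
      vertex 3.99 0.19 0.00
      vertex 0.97 2.32 0.00
      vertex 10.64 6.79 0.00
    endloop
  endfacet
  facet normal 0.0000 0.0000 -1.0000
    outer loop
      vertex 7.68 0.50 0.00
      vertex 3.99 0.19 0.00
      vertex 10.64 6.79 0.00
    endloop
  endfacet
  facet normal 0.0000 0.0000 -1.0000
    outer loop
      vertex 10.30 3.10 0.00
      vertex 7.68 0.50 0.00
      vertex 10.64 6.79 0.00
    endloop
  endfacet
  facet normal 0.7432 0.5158 0.4262
    outer loop
      vertex 10.64 6.79 0.00
      vertex 8.53 9.83 0.00
      vertex 5.41 5.41 10.79
    endloop
  endfacet
  facet normal 0.2372 0.8730 0.4262
    outer loop
      vertex 8.53 9.83 0.00
      vertex 4.96 10.80 0.00
      vertex 5.41 5.41 10.79
    endloop
  endfacet
  facet normal -0.3789 0.8215 0.4262
    outer loop
      vertex 4.96 10.80 0.00
      vertex 1.60 9.25 0.00
      vertex 5.41 5.41 10.79
    endloop
  endfacet
  facet normal -0.8182 0.3859 0.4262
    outer loop
      vertex 1.60 9.25 0.00
      vertex 0.02 5.90 0.00
      vertex 5.41 5.41 10.79
    endloop
  endfacet
  facet normal -0.8744 -0.2320 0.4262
    outer loop
      vertex 0.02 5.90 0.00
      vertex 0.97 2.32 0.00
      vertex 5.41 5.41 10.79
    endloop
  endfacet
  facet normal -0.5214 -0.7392 0.4262
    outer loop
      vertex 0.97 2.32 0.00
      vertex 3.99 0.19 0.00
      vertex 5.41 5.41 10.79
    endloop
  endfacet
  facet normal 0.0757 -0.9015 0.4262
    outer loop
      vertex 3.99 0.19 0.00
      vertex 7.68 0.50 0.00
      vertex 5.41 5.41 10.79
    endloop
  endfacet
  facet normal 0.6372 -0.6421 0.4262
    outer loop
      vertex 7.68 0.50 0.00
      vertex 10.30 3.10 0.00
      vertex 5.41 5.41 10.79
    endloop
  endfacet
  facet normal 0.9009 -0.0830 0.4260
    outer loop
      vertex 10.30 3.10 0.00
      vertex 10.64 6.79 0.00
      vertex 5.41 5.41 10.79
    endloop
  endfacet
endsolid part

The G0 Z moves step by Δz≈1.35 mm. The G1 loops shrink linearly with z, so the solid tapers from its base footprint up to z≈10.8. Closing with a flat bottom cap and the tapered top and triangulating gives 16 facets — a regular 9-sided pyramid, base circumscribed radius ≈ 5.41 mm, apex at z ≈ 10.8 mm.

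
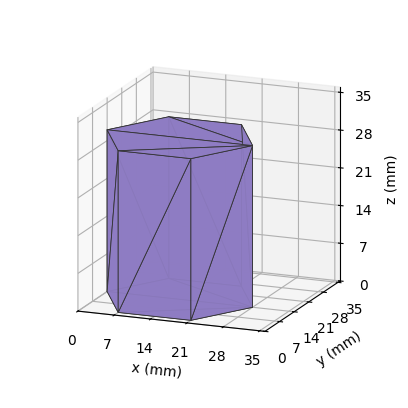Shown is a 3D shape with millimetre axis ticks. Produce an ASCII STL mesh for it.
Reading the render: the shape is a regular 6-sided prism (a cylinder approximated with 6 flat sides), circumscribed radius ≈ 14 mm, height ≈ 30 mm (dimensions read to the nearest mm from the axis ticks). For the STL, each face is triangulated and given an outward normal.

solid part
  facet normal 0.0000 0.0000 -1.0000
    outer loop
      vertex 7.000 26.124 0.000
      vertex 21.000 26.124 0.000
      vertex 28.000 14.000 0.000
    endloop
  endfacet
  facet normal 0.0000 0.0000 -1.0000
    outer loop
      vertex 0.000 14.000 0.000
      vertex 7.000 26.124 0.000
      vertex 28.000 14.000 0.000
    endloop
  endfacet
  facet normal 0.0000 0.0000 -1.0000
    outer loop
      vertex 7.000 1.876 0.000
      vertex 0.000 14.000 0.000
      vertex 28.000 14.000 0.000
    endloop
  endfacet
  facet normal 0.0000 0.0000 -1.0000
    outer loop
      vertex 21.000 1.876 0.000
      vertex 7.000 1.876 0.000
      vertex 28.000 14.000 0.000
    endloop
  endfacet
  facet normal 0.0000 0.0000 1.0000
    outer loop
      vertex 28.000 14.000 30.000
      vertex 21.000 26.124 30.000
      vertex 7.000 26.124 30.000
    endloop
  endfacet
  facet normal 0.0000 0.0000 1.0000
    outer loop
      vertex 28.000 14.000 30.000
      vertex 7.000 26.124 30.000
      vertex 0.000 14.000 30.000
    endloop
  endfacet
  facet normal 0.0000 0.0000 1.0000
    outer loop
      vertex 28.000 14.000 30.000
      vertex 0.000 14.000 30.000
      vertex 7.000 1.876 30.000
    endloop
  endfacet
  facet normal 0.0000 0.0000 1.0000
    outer loop
      vertex 28.000 14.000 30.000
      vertex 7.000 1.876 30.000
      vertex 21.000 1.876 30.000
    endloop
  endfacet
  facet normal 0.8660 0.5000 0.0000
    outer loop
      vertex 28.000 14.000 0.000
      vertex 21.000 26.124 0.000
      vertex 21.000 26.124 30.000
    endloop
  endfacet
  facet normal 0.8660 0.5000 0.0000
    outer loop
      vertex 28.000 14.000 0.000
      vertex 21.000 26.124 30.000
      vertex 28.000 14.000 30.000
    endloop
  endfacet
  facet normal 0.0000 1.0000 0.0000
    outer loop
      vertex 21.000 26.124 0.000
      vertex 7.000 26.124 0.000
      vertex 7.000 26.124 30.000
    endloop
  endfacet
  facet normal 0.0000 1.0000 0.0000
    outer loop
      vertex 21.000 26.124 0.000
      vertex 7.000 26.124 30.000
      vertex 21.000 26.124 30.000
    endloop
  endfacet
  facet normal -0.8660 0.5000 0.0000
    outer loop
      vertex 7.000 26.124 0.000
      vertex 0.000 14.000 0.000
      vertex 0.000 14.000 30.000
    endloop
  endfacet
  facet normal -0.8660 0.5000 0.0000
    outer loop
      vertex 7.000 26.124 0.000
      vertex 0.000 14.000 30.000
      vertex 7.000 26.124 30.000
    endloop
  endfacet
  facet normal -0.8660 -0.5000 0.0000
    outer loop
      vertex 0.000 14.000 0.000
      vertex 7.000 1.876 0.000
      vertex 7.000 1.876 30.000
    endloop
  endfacet
  facet normal -0.8660 -0.5000 0.0000
    outer loop
      vertex 0.000 14.000 0.000
      vertex 7.000 1.876 30.000
      vertex 0.000 14.000 30.000
    endloop
  endfacet
  facet normal 0.0000 -1.0000 0.0000
    outer loop
      vertex 7.000 1.876 0.000
      vertex 21.000 1.876 0.000
      vertex 21.000 1.876 30.000
    endloop
  endfacet
  facet normal 0.0000 -1.0000 0.0000
    outer loop
      vertex 7.000 1.876 0.000
      vertex 21.000 1.876 30.000
      vertex 7.000 1.876 30.000
    endloop
  endfacet
  facet normal 0.8660 -0.5000 0.0000
    outer loop
      vertex 21.000 1.876 0.000
      vertex 28.000 14.000 0.000
      vertex 28.000 14.000 30.000
    endloop
  endfacet
  facet normal 0.8660 -0.5000 0.0000
    outer loop
      vertex 21.000 1.876 0.000
      vertex 28.000 14.000 30.000
      vertex 21.000 1.876 30.000
    endloop
  endfacet
endsolid part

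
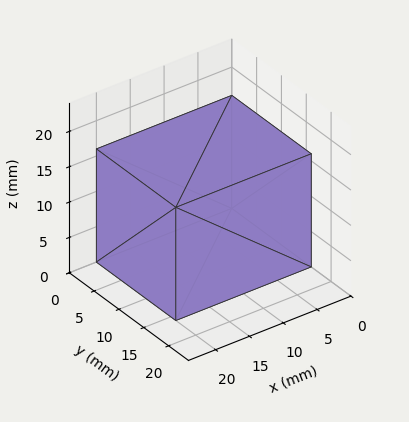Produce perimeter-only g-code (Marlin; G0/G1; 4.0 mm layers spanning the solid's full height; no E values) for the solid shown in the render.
Reading the render: the shape is a rectangular box, roughly 20 × 16 mm footprint and 16 mm tall (dimensions read to the nearest mm from the axis ticks). For the g-code, the solid's height is divided into equal slices at the stated Δz and each level perimeter traced with G1 moves after a G0 lift.

; perimeter-only toolpath
G21 ; units = mm
G90 ; absolute positioning
G28 ; home
; layer 1
G0 Z4.0
G0 X0.0 Y0.0
G1 X20.0 Y0.0
G1 X20.0 Y16.0
G1 X0.0 Y16.0
G1 X0.0 Y0.0
; layer 2
G0 Z8.0
G0 X0.0 Y0.0
G1 X20.0 Y0.0
G1 X20.0 Y16.0
G1 X0.0 Y16.0
G1 X0.0 Y0.0
; layer 3
G0 Z12.0
G0 X0.0 Y0.0
G1 X20.0 Y0.0
G1 X20.0 Y16.0
G1 X0.0 Y16.0
G1 X0.0 Y0.0
; layer 4
G0 Z16.0
G0 X0.0 Y0.0
G1 X20.0 Y0.0
G1 X20.0 Y16.0
G1 X0.0 Y16.0
G1 X0.0 Y0.0
M2 ; end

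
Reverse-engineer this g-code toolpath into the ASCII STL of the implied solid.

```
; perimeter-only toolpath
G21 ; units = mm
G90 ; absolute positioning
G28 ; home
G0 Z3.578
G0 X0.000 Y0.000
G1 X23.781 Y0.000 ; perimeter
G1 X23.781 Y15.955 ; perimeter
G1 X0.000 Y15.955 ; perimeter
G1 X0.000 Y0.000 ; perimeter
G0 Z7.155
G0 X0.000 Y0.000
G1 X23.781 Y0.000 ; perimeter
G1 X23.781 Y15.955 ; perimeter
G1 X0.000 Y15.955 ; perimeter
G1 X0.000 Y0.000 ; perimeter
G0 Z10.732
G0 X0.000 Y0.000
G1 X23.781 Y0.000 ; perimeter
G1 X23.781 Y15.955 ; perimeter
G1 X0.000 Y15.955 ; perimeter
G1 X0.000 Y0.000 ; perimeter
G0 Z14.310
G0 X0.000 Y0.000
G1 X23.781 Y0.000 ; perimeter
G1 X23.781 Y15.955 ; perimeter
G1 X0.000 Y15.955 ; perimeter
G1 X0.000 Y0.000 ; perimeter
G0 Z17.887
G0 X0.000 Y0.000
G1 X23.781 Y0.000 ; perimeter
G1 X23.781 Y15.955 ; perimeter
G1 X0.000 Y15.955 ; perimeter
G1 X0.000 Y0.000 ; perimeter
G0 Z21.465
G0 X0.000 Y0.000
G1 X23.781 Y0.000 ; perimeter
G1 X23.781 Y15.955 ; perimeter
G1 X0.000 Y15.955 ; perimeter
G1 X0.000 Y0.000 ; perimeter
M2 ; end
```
solid part
  facet normal 0.0000 0.0000 -1.0000
    outer loop
      vertex 23.781 15.955 0.000
      vertex 23.781 0.000 0.000
      vertex 0.000 0.000 0.000
    endloop
  endfacet
  facet normal 0.0000 0.0000 -1.0000
    outer loop
      vertex 0.000 15.955 0.000
      vertex 23.781 15.955 0.000
      vertex 0.000 0.000 0.000
    endloop
  endfacet
  facet normal 0.0000 0.0000 1.0000
    outer loop
      vertex 0.000 0.000 21.465
      vertex 23.781 0.000 21.465
      vertex 23.781 15.955 21.465
    endloop
  endfacet
  facet normal 0.0000 0.0000 1.0000
    outer loop
      vertex 0.000 0.000 21.465
      vertex 23.781 15.955 21.465
      vertex 0.000 15.955 21.465
    endloop
  endfacet
  facet normal 0.0000 -1.0000 0.0000
    outer loop
      vertex 0.000 0.000 0.000
      vertex 23.781 0.000 0.000
      vertex 23.781 0.000 21.465
    endloop
  endfacet
  facet normal 0.0000 -1.0000 0.0000
    outer loop
      vertex 0.000 0.000 0.000
      vertex 23.781 0.000 21.465
      vertex 0.000 0.000 21.465
    endloop
  endfacet
  facet normal 0.0000 1.0000 0.0000
    outer loop
      vertex 23.781 15.955 21.465
      vertex 23.781 15.955 0.000
      vertex 0.000 15.955 0.000
    endloop
  endfacet
  facet normal 0.0000 1.0000 0.0000
    outer loop
      vertex 0.000 15.955 21.465
      vertex 23.781 15.955 21.465
      vertex 0.000 15.955 0.000
    endloop
  endfacet
  facet normal -1.0000 0.0000 0.0000
    outer loop
      vertex 0.000 15.955 21.465
      vertex 0.000 15.955 0.000
      vertex 0.000 0.000 0.000
    endloop
  endfacet
  facet normal -1.0000 0.0000 0.0000
    outer loop
      vertex 0.000 0.000 21.465
      vertex 0.000 15.955 21.465
      vertex 0.000 0.000 0.000
    endloop
  endfacet
  facet normal 1.0000 0.0000 0.0000
    outer loop
      vertex 23.781 0.000 0.000
      vertex 23.781 15.955 0.000
      vertex 23.781 15.955 21.465
    endloop
  endfacet
  facet normal 1.0000 0.0000 0.0000
    outer loop
      vertex 23.781 0.000 0.000
      vertex 23.781 15.955 21.465
      vertex 23.781 0.000 21.465
    endloop
  endfacet
endsolid part

The G0 Z moves step by Δz≈3.578 mm. Every layer's G1 loop is the same polygon, so the solid is a straight extrusion of it from z=0 to z≈21.5. Closing with flat bottom and top caps and triangulating gives 12 facets — a rectangular box, roughly 23.8 × 16 mm footprint and 21.5 mm tall.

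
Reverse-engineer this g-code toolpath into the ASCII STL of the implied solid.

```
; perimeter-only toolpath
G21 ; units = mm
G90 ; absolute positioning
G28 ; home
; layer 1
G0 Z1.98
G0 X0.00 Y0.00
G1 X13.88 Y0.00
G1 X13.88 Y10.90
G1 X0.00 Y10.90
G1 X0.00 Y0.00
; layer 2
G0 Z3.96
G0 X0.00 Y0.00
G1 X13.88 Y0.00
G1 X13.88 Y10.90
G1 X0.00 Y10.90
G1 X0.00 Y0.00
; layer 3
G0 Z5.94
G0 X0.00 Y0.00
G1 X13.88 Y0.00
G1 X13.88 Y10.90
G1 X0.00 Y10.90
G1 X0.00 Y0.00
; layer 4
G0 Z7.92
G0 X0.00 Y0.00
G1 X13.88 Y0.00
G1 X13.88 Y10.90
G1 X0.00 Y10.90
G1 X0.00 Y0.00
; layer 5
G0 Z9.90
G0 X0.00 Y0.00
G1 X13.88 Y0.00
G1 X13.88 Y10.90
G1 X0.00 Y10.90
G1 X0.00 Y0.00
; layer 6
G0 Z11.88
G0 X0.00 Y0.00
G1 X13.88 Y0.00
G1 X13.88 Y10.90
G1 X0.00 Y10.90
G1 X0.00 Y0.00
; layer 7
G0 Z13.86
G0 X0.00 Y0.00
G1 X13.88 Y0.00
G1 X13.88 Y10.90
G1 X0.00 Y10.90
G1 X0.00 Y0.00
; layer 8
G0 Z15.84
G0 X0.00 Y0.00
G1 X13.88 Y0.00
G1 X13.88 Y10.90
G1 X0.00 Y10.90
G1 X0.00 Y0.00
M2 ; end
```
solid part
  facet normal 0.0000 0.0000 -1.0000
    outer loop
      vertex 13.88 10.90 0.00
      vertex 13.88 0.00 0.00
      vertex 0.00 0.00 0.00
    endloop
  endfacet
  facet normal 0.0000 0.0000 -1.0000
    outer loop
      vertex 0.00 10.90 0.00
      vertex 13.88 10.90 0.00
      vertex 0.00 0.00 0.00
    endloop
  endfacet
  facet normal 0.0000 0.0000 1.0000
    outer loop
      vertex 0.00 0.00 15.84
      vertex 13.88 0.00 15.84
      vertex 13.88 10.90 15.84
    endloop
  endfacet
  facet normal 0.0000 0.0000 1.0000
    outer loop
      vertex 0.00 0.00 15.84
      vertex 13.88 10.90 15.84
      vertex 0.00 10.90 15.84
    endloop
  endfacet
  facet normal 0.0000 -1.0000 0.0000
    outer loop
      vertex 0.00 0.00 0.00
      vertex 13.88 0.00 0.00
      vertex 13.88 0.00 15.84
    endloop
  endfacet
  facet normal 0.0000 -1.0000 0.0000
    outer loop
      vertex 0.00 0.00 0.00
      vertex 13.88 0.00 15.84
      vertex 0.00 0.00 15.84
    endloop
  endfacet
  facet normal 0.0000 1.0000 0.0000
    outer loop
      vertex 13.88 10.90 15.84
      vertex 13.88 10.90 0.00
      vertex 0.00 10.90 0.00
    endloop
  endfacet
  facet normal 0.0000 1.0000 0.0000
    outer loop
      vertex 0.00 10.90 15.84
      vertex 13.88 10.90 15.84
      vertex 0.00 10.90 0.00
    endloop
  endfacet
  facet normal -1.0000 0.0000 0.0000
    outer loop
      vertex 0.00 10.90 15.84
      vertex 0.00 10.90 0.00
      vertex 0.00 0.00 0.00
    endloop
  endfacet
  facet normal -1.0000 0.0000 0.0000
    outer loop
      vertex 0.00 0.00 15.84
      vertex 0.00 10.90 15.84
      vertex 0.00 0.00 0.00
    endloop
  endfacet
  facet normal 1.0000 0.0000 0.0000
    outer loop
      vertex 13.88 0.00 0.00
      vertex 13.88 10.90 0.00
      vertex 13.88 10.90 15.84
    endloop
  endfacet
  facet normal 1.0000 0.0000 0.0000
    outer loop
      vertex 13.88 0.00 0.00
      vertex 13.88 10.90 15.84
      vertex 13.88 0.00 15.84
    endloop
  endfacet
endsolid part

The G0 Z moves step by Δz≈1.98 mm. Every layer's G1 loop is the same polygon, so the solid is a straight extrusion of it from z=0 to z≈15.8. Closing with flat bottom and top caps and triangulating gives 12 facets — a rectangular box, roughly 13.9 × 10.9 mm footprint and 15.8 mm tall.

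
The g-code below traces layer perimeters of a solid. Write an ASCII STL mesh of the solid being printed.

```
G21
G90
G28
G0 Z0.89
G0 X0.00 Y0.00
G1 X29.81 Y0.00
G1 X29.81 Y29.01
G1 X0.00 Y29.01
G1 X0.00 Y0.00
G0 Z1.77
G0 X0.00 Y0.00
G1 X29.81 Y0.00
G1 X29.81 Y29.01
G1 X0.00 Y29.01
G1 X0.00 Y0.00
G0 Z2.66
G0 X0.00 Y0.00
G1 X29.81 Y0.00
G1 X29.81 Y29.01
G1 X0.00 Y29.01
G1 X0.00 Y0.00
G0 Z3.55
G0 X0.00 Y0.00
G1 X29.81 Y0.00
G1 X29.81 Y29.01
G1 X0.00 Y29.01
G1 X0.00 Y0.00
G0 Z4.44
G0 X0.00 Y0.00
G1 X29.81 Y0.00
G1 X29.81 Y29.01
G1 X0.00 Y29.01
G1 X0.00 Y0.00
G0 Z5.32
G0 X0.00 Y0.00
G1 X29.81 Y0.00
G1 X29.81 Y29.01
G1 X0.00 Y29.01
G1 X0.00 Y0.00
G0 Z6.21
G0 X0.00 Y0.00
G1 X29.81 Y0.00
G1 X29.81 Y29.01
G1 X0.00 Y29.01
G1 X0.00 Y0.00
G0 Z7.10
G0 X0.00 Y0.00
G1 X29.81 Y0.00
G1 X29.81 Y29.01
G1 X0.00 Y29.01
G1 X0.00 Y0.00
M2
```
solid part
  facet normal 0.0000 0.0000 -1.0000
    outer loop
      vertex 29.81 29.01 0.00
      vertex 29.81 0.00 0.00
      vertex 0.00 0.00 0.00
    endloop
  endfacet
  facet normal 0.0000 0.0000 -1.0000
    outer loop
      vertex 0.00 29.01 0.00
      vertex 29.81 29.01 0.00
      vertex 0.00 0.00 0.00
    endloop
  endfacet
  facet normal 0.0000 0.0000 1.0000
    outer loop
      vertex 0.00 0.00 7.10
      vertex 29.81 0.00 7.10
      vertex 29.81 29.01 7.10
    endloop
  endfacet
  facet normal 0.0000 0.0000 1.0000
    outer loop
      vertex 0.00 0.00 7.10
      vertex 29.81 29.01 7.10
      vertex 0.00 29.01 7.10
    endloop
  endfacet
  facet normal 0.0000 -1.0000 0.0000
    outer loop
      vertex 0.00 0.00 0.00
      vertex 29.81 0.00 0.00
      vertex 29.81 0.00 7.10
    endloop
  endfacet
  facet normal 0.0000 -1.0000 0.0000
    outer loop
      vertex 0.00 0.00 0.00
      vertex 29.81 0.00 7.10
      vertex 0.00 0.00 7.10
    endloop
  endfacet
  facet normal 0.0000 1.0000 0.0000
    outer loop
      vertex 29.81 29.01 7.10
      vertex 29.81 29.01 0.00
      vertex 0.00 29.01 0.00
    endloop
  endfacet
  facet normal 0.0000 1.0000 0.0000
    outer loop
      vertex 0.00 29.01 7.10
      vertex 29.81 29.01 7.10
      vertex 0.00 29.01 0.00
    endloop
  endfacet
  facet normal -1.0000 0.0000 0.0000
    outer loop
      vertex 0.00 29.01 7.10
      vertex 0.00 29.01 0.00
      vertex 0.00 0.00 0.00
    endloop
  endfacet
  facet normal -1.0000 0.0000 0.0000
    outer loop
      vertex 0.00 0.00 7.10
      vertex 0.00 29.01 7.10
      vertex 0.00 0.00 0.00
    endloop
  endfacet
  facet normal 1.0000 0.0000 0.0000
    outer loop
      vertex 29.81 0.00 0.00
      vertex 29.81 29.01 0.00
      vertex 29.81 29.01 7.10
    endloop
  endfacet
  facet normal 1.0000 0.0000 0.0000
    outer loop
      vertex 29.81 0.00 0.00
      vertex 29.81 29.01 7.10
      vertex 29.81 0.00 7.10
    endloop
  endfacet
endsolid part

The G0 Z moves step by Δz≈0.89 mm. Every layer's G1 loop is the same polygon, so the solid is a straight extrusion of it from z=0 to z≈7.1. Closing with flat bottom and top caps and triangulating gives 12 facets — a rectangular box, roughly 29.8 × 29 mm footprint and 7.1 mm tall.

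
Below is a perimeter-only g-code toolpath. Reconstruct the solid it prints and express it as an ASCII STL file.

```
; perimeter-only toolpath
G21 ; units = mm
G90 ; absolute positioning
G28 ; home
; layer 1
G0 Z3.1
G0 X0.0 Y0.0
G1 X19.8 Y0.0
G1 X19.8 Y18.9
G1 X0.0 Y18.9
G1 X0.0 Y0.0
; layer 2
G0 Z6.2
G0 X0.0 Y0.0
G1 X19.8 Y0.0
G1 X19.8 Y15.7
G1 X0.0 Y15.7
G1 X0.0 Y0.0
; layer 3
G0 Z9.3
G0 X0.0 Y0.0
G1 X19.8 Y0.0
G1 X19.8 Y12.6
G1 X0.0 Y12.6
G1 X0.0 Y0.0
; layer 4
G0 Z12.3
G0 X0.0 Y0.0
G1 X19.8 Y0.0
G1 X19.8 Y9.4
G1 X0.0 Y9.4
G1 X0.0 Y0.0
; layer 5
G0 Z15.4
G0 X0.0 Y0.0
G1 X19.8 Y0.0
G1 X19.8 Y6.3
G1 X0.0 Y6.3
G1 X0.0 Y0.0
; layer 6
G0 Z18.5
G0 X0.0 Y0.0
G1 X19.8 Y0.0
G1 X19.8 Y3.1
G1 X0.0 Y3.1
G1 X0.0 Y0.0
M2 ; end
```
solid part
  facet normal 0.0000 0.0000 -1.0000
    outer loop
      vertex 19.8 22.0 0.0
      vertex 19.8 0.0 0.0
      vertex 0.0 0.0 0.0
    endloop
  endfacet
  facet normal 0.0000 0.0000 -1.0000
    outer loop
      vertex 0.0 22.0 0.0
      vertex 19.8 22.0 0.0
      vertex 0.0 0.0 0.0
    endloop
  endfacet
  facet normal 0.0000 -1.0000 0.0000
    outer loop
      vertex 0.0 0.0 0.0
      vertex 19.8 0.0 0.0
      vertex 19.8 0.0 21.6
    endloop
  endfacet
  facet normal 0.0000 -1.0000 0.0000
    outer loop
      vertex 0.0 0.0 0.0
      vertex 19.8 0.0 21.6
      vertex 0.0 0.0 21.6
    endloop
  endfacet
  facet normal 0.0000 0.7006 0.7136
    outer loop
      vertex 0.0 0.0 21.6
      vertex 19.8 0.0 21.6
      vertex 19.8 22.0 0.0
    endloop
  endfacet
  facet normal 0.0000 0.7006 0.7136
    outer loop
      vertex 0.0 0.0 21.6
      vertex 19.8 22.0 0.0
      vertex 0.0 22.0 0.0
    endloop
  endfacet
  facet normal -1.0000 0.0000 0.0000
    outer loop
      vertex 0.0 0.0 21.6
      vertex 0.0 22.0 0.0
      vertex 0.0 0.0 0.0
    endloop
  endfacet
  facet normal 1.0000 0.0000 0.0000
    outer loop
      vertex 19.8 0.0 0.0
      vertex 19.8 22.0 0.0
      vertex 19.8 0.0 21.6
    endloop
  endfacet
endsolid part

The G0 Z moves step by Δz≈3.1 mm. The G1 loops shrink linearly with z, so the solid tapers from its base footprint up to z≈21.6. Closing with a flat bottom cap and the tapered top and triangulating gives 8 facets — a wedge (ramp): 19.8 × 22 mm base, rising to 21.6 mm along the y=0 edge and sloping linearly to z=0 at y=22.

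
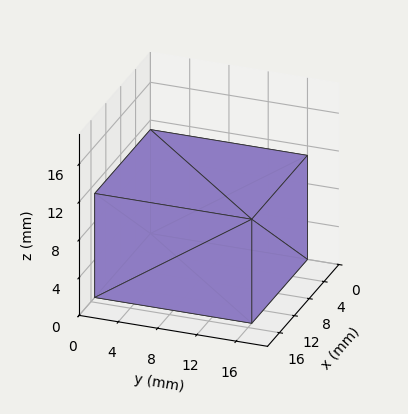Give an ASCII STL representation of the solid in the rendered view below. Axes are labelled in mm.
Reading the render: the shape is a rectangular box, roughly 15 × 16 mm footprint and 11 mm tall (dimensions read to the nearest mm from the axis ticks). For the STL, each face is triangulated and given an outward normal.

solid part
  facet normal 0.0000 0.0000 -1.0000
    outer loop
      vertex 15.000 16.000 0.000
      vertex 15.000 0.000 0.000
      vertex 0.000 0.000 0.000
    endloop
  endfacet
  facet normal 0.0000 0.0000 -1.0000
    outer loop
      vertex 0.000 16.000 0.000
      vertex 15.000 16.000 0.000
      vertex 0.000 0.000 0.000
    endloop
  endfacet
  facet normal 0.0000 0.0000 1.0000
    outer loop
      vertex 0.000 0.000 11.000
      vertex 15.000 0.000 11.000
      vertex 15.000 16.000 11.000
    endloop
  endfacet
  facet normal 0.0000 0.0000 1.0000
    outer loop
      vertex 0.000 0.000 11.000
      vertex 15.000 16.000 11.000
      vertex 0.000 16.000 11.000
    endloop
  endfacet
  facet normal 0.0000 -1.0000 0.0000
    outer loop
      vertex 0.000 0.000 0.000
      vertex 15.000 0.000 0.000
      vertex 15.000 0.000 11.000
    endloop
  endfacet
  facet normal 0.0000 -1.0000 0.0000
    outer loop
      vertex 0.000 0.000 0.000
      vertex 15.000 0.000 11.000
      vertex 0.000 0.000 11.000
    endloop
  endfacet
  facet normal 0.0000 1.0000 0.0000
    outer loop
      vertex 15.000 16.000 11.000
      vertex 15.000 16.000 0.000
      vertex 0.000 16.000 0.000
    endloop
  endfacet
  facet normal 0.0000 1.0000 0.0000
    outer loop
      vertex 0.000 16.000 11.000
      vertex 15.000 16.000 11.000
      vertex 0.000 16.000 0.000
    endloop
  endfacet
  facet normal -1.0000 0.0000 0.0000
    outer loop
      vertex 0.000 16.000 11.000
      vertex 0.000 16.000 0.000
      vertex 0.000 0.000 0.000
    endloop
  endfacet
  facet normal -1.0000 0.0000 0.0000
    outer loop
      vertex 0.000 0.000 11.000
      vertex 0.000 16.000 11.000
      vertex 0.000 0.000 0.000
    endloop
  endfacet
  facet normal 1.0000 0.0000 0.0000
    outer loop
      vertex 15.000 0.000 0.000
      vertex 15.000 16.000 0.000
      vertex 15.000 16.000 11.000
    endloop
  endfacet
  facet normal 1.0000 0.0000 0.0000
    outer loop
      vertex 15.000 0.000 0.000
      vertex 15.000 16.000 11.000
      vertex 15.000 0.000 11.000
    endloop
  endfacet
endsolid part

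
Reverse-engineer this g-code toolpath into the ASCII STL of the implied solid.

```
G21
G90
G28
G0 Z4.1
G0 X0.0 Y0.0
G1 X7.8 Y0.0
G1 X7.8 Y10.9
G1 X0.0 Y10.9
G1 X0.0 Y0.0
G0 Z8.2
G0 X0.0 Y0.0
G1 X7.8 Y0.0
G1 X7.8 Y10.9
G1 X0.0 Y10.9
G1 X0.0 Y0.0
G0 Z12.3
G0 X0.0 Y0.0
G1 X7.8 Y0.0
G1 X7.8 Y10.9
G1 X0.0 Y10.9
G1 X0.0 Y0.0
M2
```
solid part
  facet normal 0.0000 0.0000 -1.0000
    outer loop
      vertex 7.8 10.9 0.0
      vertex 7.8 0.0 0.0
      vertex 0.0 0.0 0.0
    endloop
  endfacet
  facet normal 0.0000 0.0000 -1.0000
    outer loop
      vertex 0.0 10.9 0.0
      vertex 7.8 10.9 0.0
      vertex 0.0 0.0 0.0
    endloop
  endfacet
  facet normal 0.0000 0.0000 1.0000
    outer loop
      vertex 0.0 0.0 12.3
      vertex 7.8 0.0 12.3
      vertex 7.8 10.9 12.3
    endloop
  endfacet
  facet normal 0.0000 0.0000 1.0000
    outer loop
      vertex 0.0 0.0 12.3
      vertex 7.8 10.9 12.3
      vertex 0.0 10.9 12.3
    endloop
  endfacet
  facet normal 0.0000 -1.0000 0.0000
    outer loop
      vertex 0.0 0.0 0.0
      vertex 7.8 0.0 0.0
      vertex 7.8 0.0 12.3
    endloop
  endfacet
  facet normal 0.0000 -1.0000 0.0000
    outer loop
      vertex 0.0 0.0 0.0
      vertex 7.8 0.0 12.3
      vertex 0.0 0.0 12.3
    endloop
  endfacet
  facet normal 0.0000 1.0000 0.0000
    outer loop
      vertex 7.8 10.9 12.3
      vertex 7.8 10.9 0.0
      vertex 0.0 10.9 0.0
    endloop
  endfacet
  facet normal 0.0000 1.0000 0.0000
    outer loop
      vertex 0.0 10.9 12.3
      vertex 7.8 10.9 12.3
      vertex 0.0 10.9 0.0
    endloop
  endfacet
  facet normal -1.0000 0.0000 0.0000
    outer loop
      vertex 0.0 10.9 12.3
      vertex 0.0 10.9 0.0
      vertex 0.0 0.0 0.0
    endloop
  endfacet
  facet normal -1.0000 0.0000 0.0000
    outer loop
      vertex 0.0 0.0 12.3
      vertex 0.0 10.9 12.3
      vertex 0.0 0.0 0.0
    endloop
  endfacet
  facet normal 1.0000 0.0000 0.0000
    outer loop
      vertex 7.8 0.0 0.0
      vertex 7.8 10.9 0.0
      vertex 7.8 10.9 12.3
    endloop
  endfacet
  facet normal 1.0000 0.0000 0.0000
    outer loop
      vertex 7.8 0.0 0.0
      vertex 7.8 10.9 12.3
      vertex 7.8 0.0 12.3
    endloop
  endfacet
endsolid part

The G0 Z moves step by Δz≈4.1 mm. Every layer's G1 loop is the same polygon, so the solid is a straight extrusion of it from z=0 to z≈12.3. Closing with flat bottom and top caps and triangulating gives 12 facets — a rectangular box, roughly 7.8 × 10.9 mm footprint and 12.3 mm tall.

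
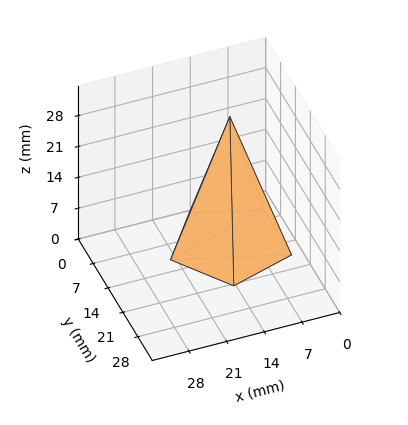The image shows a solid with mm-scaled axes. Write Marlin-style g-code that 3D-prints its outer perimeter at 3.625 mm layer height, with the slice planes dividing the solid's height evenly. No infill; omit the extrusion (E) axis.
Reading the render: the shape is a regular 5-sided pyramid, base circumscribed radius ≈ 11 mm, apex at z ≈ 29 mm (dimensions read to the nearest mm from the axis ticks). For the g-code, the solid's height is divided into equal slices at the stated Δz and each level perimeter traced with G1 moves after a G0 lift.

; perimeter-only toolpath
G21 ; units = mm
G90 ; absolute positioning
G28 ; home
; layer 1
G0 Z3.625
G0 X20.625 Y11.000
G1 X13.974 Y20.154
G1 X3.213 Y16.658
G1 X3.213 Y5.342
G1 X13.974 Y1.846
G1 X20.625 Y11.000
; layer 2
G0 Z7.250
G0 X19.250 Y11.000
G1 X13.549 Y18.846
G1 X4.326 Y15.850
G1 X4.326 Y6.151
G1 X13.549 Y3.154
G1 X19.250 Y11.000
; layer 3
G0 Z10.875
G0 X17.875 Y11.000
G1 X13.124 Y17.539
G1 X5.438 Y15.041
G1 X5.438 Y6.959
G1 X13.124 Y4.461
G1 X17.875 Y11.000
; layer 4
G0 Z14.500
G0 X16.500 Y11.000
G1 X12.700 Y16.231
G1 X6.550 Y14.233
G1 X6.550 Y7.767
G1 X12.700 Y5.769
G1 X16.500 Y11.000
; layer 5
G0 Z18.125
G0 X15.125 Y11.000
G1 X12.275 Y14.923
G1 X7.663 Y13.425
G1 X7.663 Y8.575
G1 X12.275 Y7.077
G1 X15.125 Y11.000
; layer 6
G0 Z21.750
G0 X13.750 Y11.000
G1 X11.850 Y13.616
G1 X8.775 Y12.617
G1 X8.775 Y9.383
G1 X11.850 Y8.384
G1 X13.750 Y11.000
; layer 7
G0 Z25.375
G0 X12.375 Y11.000
G1 X11.425 Y12.308
G1 X9.888 Y11.808
G1 X9.888 Y10.192
G1 X11.425 Y9.692
G1 X12.375 Y11.000
M2 ; end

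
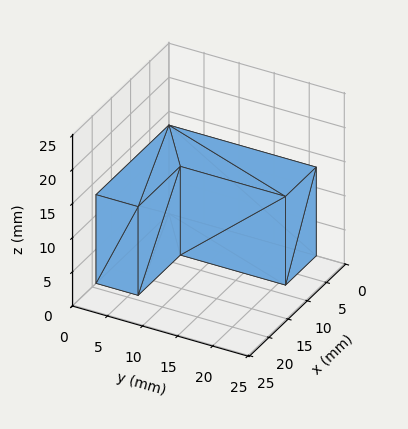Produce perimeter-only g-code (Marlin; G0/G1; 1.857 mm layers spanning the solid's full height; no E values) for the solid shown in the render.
Reading the render: the shape is an L-shaped prism: outer 19 × 21 mm, arm thicknesses ≈ 6 mm (horizontal) and 8 mm (vertical), extruded 13 mm in z (dimensions read to the nearest mm from the axis ticks). For the g-code, the solid's height is divided into equal slices at the stated Δz and each level perimeter traced with G1 moves after a G0 lift.

; perimeter-only toolpath
G21 ; units = mm
G90 ; absolute positioning
G28 ; home
; layer 1
G0 Z1.857
G0 X0.000 Y0.000
G1 X19.000 Y0.000
G1 X19.000 Y6.000
G1 X8.000 Y6.000
G1 X8.000 Y21.000
G1 X0.000 Y21.000
G1 X0.000 Y0.000
; layer 2
G0 Z3.714
G0 X0.000 Y0.000
G1 X19.000 Y0.000
G1 X19.000 Y6.000
G1 X8.000 Y6.000
G1 X8.000 Y21.000
G1 X0.000 Y21.000
G1 X0.000 Y0.000
; layer 3
G0 Z5.571
G0 X0.000 Y0.000
G1 X19.000 Y0.000
G1 X19.000 Y6.000
G1 X8.000 Y6.000
G1 X8.000 Y21.000
G1 X0.000 Y21.000
G1 X0.000 Y0.000
; layer 4
G0 Z7.429
G0 X0.000 Y0.000
G1 X19.000 Y0.000
G1 X19.000 Y6.000
G1 X8.000 Y6.000
G1 X8.000 Y21.000
G1 X0.000 Y21.000
G1 X0.000 Y0.000
; layer 5
G0 Z9.286
G0 X0.000 Y0.000
G1 X19.000 Y0.000
G1 X19.000 Y6.000
G1 X8.000 Y6.000
G1 X8.000 Y21.000
G1 X0.000 Y21.000
G1 X0.000 Y0.000
; layer 6
G0 Z11.143
G0 X0.000 Y0.000
G1 X19.000 Y0.000
G1 X19.000 Y6.000
G1 X8.000 Y6.000
G1 X8.000 Y21.000
G1 X0.000 Y21.000
G1 X0.000 Y0.000
; layer 7
G0 Z13.000
G0 X0.000 Y0.000
G1 X19.000 Y0.000
G1 X19.000 Y6.000
G1 X8.000 Y6.000
G1 X8.000 Y21.000
G1 X0.000 Y21.000
G1 X0.000 Y0.000
M2 ; end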